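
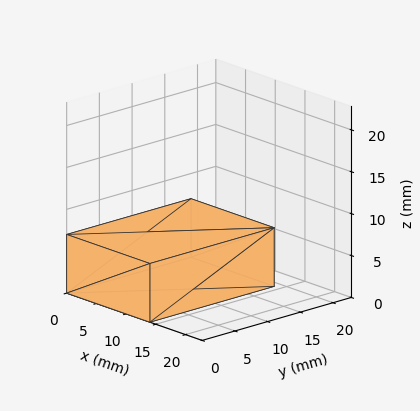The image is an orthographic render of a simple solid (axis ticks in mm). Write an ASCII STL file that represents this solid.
Reading the render: the shape is a rectangular box, roughly 14 × 19 mm footprint and 7 mm tall (dimensions read to the nearest mm from the axis ticks). For the STL, each face is triangulated and given an outward normal.

solid part
  facet normal 0.0000 0.0000 -1.0000
    outer loop
      vertex 14.000 19.000 0.000
      vertex 14.000 0.000 0.000
      vertex 0.000 0.000 0.000
    endloop
  endfacet
  facet normal 0.0000 0.0000 -1.0000
    outer loop
      vertex 0.000 19.000 0.000
      vertex 14.000 19.000 0.000
      vertex 0.000 0.000 0.000
    endloop
  endfacet
  facet normal 0.0000 0.0000 1.0000
    outer loop
      vertex 0.000 0.000 7.000
      vertex 14.000 0.000 7.000
      vertex 14.000 19.000 7.000
    endloop
  endfacet
  facet normal 0.0000 0.0000 1.0000
    outer loop
      vertex 0.000 0.000 7.000
      vertex 14.000 19.000 7.000
      vertex 0.000 19.000 7.000
    endloop
  endfacet
  facet normal 0.0000 -1.0000 0.0000
    outer loop
      vertex 0.000 0.000 0.000
      vertex 14.000 0.000 0.000
      vertex 14.000 0.000 7.000
    endloop
  endfacet
  facet normal 0.0000 -1.0000 0.0000
    outer loop
      vertex 0.000 0.000 0.000
      vertex 14.000 0.000 7.000
      vertex 0.000 0.000 7.000
    endloop
  endfacet
  facet normal 0.0000 1.0000 0.0000
    outer loop
      vertex 14.000 19.000 7.000
      vertex 14.000 19.000 0.000
      vertex 0.000 19.000 0.000
    endloop
  endfacet
  facet normal 0.0000 1.0000 0.0000
    outer loop
      vertex 0.000 19.000 7.000
      vertex 14.000 19.000 7.000
      vertex 0.000 19.000 0.000
    endloop
  endfacet
  facet normal -1.0000 0.0000 0.0000
    outer loop
      vertex 0.000 19.000 7.000
      vertex 0.000 19.000 0.000
      vertex 0.000 0.000 0.000
    endloop
  endfacet
  facet normal -1.0000 0.0000 0.0000
    outer loop
      vertex 0.000 0.000 7.000
      vertex 0.000 19.000 7.000
      vertex 0.000 0.000 0.000
    endloop
  endfacet
  facet normal 1.0000 0.0000 0.0000
    outer loop
      vertex 14.000 0.000 0.000
      vertex 14.000 19.000 0.000
      vertex 14.000 19.000 7.000
    endloop
  endfacet
  facet normal 1.0000 0.0000 0.0000
    outer loop
      vertex 14.000 0.000 0.000
      vertex 14.000 19.000 7.000
      vertex 14.000 0.000 7.000
    endloop
  endfacet
endsolid part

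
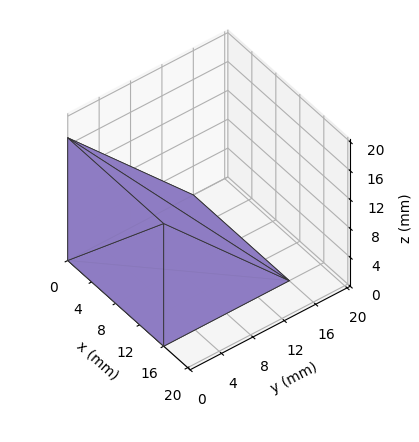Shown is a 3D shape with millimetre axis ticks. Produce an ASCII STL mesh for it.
Reading the render: the shape is a wedge (ramp): 16 × 16 mm base, rising to 17 mm along the y=0 edge and sloping linearly to z=0 at y=16 (dimensions read to the nearest mm from the axis ticks). For the STL, each face is triangulated and given an outward normal.

solid part
  facet normal 0.0000 0.0000 -1.0000
    outer loop
      vertex 16.000 16.000 0.000
      vertex 16.000 0.000 0.000
      vertex 0.000 0.000 0.000
    endloop
  endfacet
  facet normal 0.0000 0.0000 -1.0000
    outer loop
      vertex 0.000 16.000 0.000
      vertex 16.000 16.000 0.000
      vertex 0.000 0.000 0.000
    endloop
  endfacet
  facet normal 0.0000 -1.0000 0.0000
    outer loop
      vertex 0.000 0.000 0.000
      vertex 16.000 0.000 0.000
      vertex 16.000 0.000 17.000
    endloop
  endfacet
  facet normal 0.0000 -1.0000 0.0000
    outer loop
      vertex 0.000 0.000 0.000
      vertex 16.000 0.000 17.000
      vertex 0.000 0.000 17.000
    endloop
  endfacet
  facet normal 0.0000 0.7282 0.6854
    outer loop
      vertex 0.000 0.000 17.000
      vertex 16.000 0.000 17.000
      vertex 16.000 16.000 0.000
    endloop
  endfacet
  facet normal 0.0000 0.7282 0.6854
    outer loop
      vertex 0.000 0.000 17.000
      vertex 16.000 16.000 0.000
      vertex 0.000 16.000 0.000
    endloop
  endfacet
  facet normal -1.0000 0.0000 0.0000
    outer loop
      vertex 0.000 0.000 17.000
      vertex 0.000 16.000 0.000
      vertex 0.000 0.000 0.000
    endloop
  endfacet
  facet normal 1.0000 0.0000 0.0000
    outer loop
      vertex 16.000 0.000 0.000
      vertex 16.000 16.000 0.000
      vertex 16.000 0.000 17.000
    endloop
  endfacet
endsolid part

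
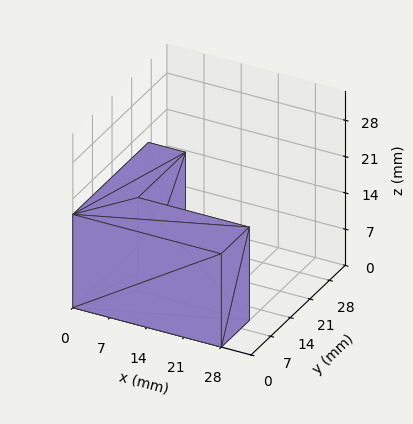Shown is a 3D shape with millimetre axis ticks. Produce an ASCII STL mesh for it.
Reading the render: the shape is an L-shaped prism: outer 28 × 27 mm, arm thicknesses ≈ 10 mm (horizontal) and 7 mm (vertical), extruded 18 mm in z (dimensions read to the nearest mm from the axis ticks). For the STL, each face is triangulated and given an outward normal.

solid part
  facet normal 0.0000 0.0000 -1.0000
    outer loop
      vertex 28.0 10.0 0.0
      vertex 28.0 0.0 0.0
      vertex 0.0 0.0 0.0
    endloop
  endfacet
  facet normal 0.0000 0.0000 -1.0000
    outer loop
      vertex 7.0 10.0 0.0
      vertex 28.0 10.0 0.0
      vertex 0.0 0.0 0.0
    endloop
  endfacet
  facet normal 0.0000 0.0000 -1.0000
    outer loop
      vertex 7.0 27.0 0.0
      vertex 7.0 10.0 0.0
      vertex 0.0 0.0 0.0
    endloop
  endfacet
  facet normal 0.0000 0.0000 -1.0000
    outer loop
      vertex 0.0 27.0 0.0
      vertex 7.0 27.0 0.0
      vertex 0.0 0.0 0.0
    endloop
  endfacet
  facet normal 0.0000 0.0000 1.0000
    outer loop
      vertex 0.0 0.0 18.0
      vertex 28.0 0.0 18.0
      vertex 28.0 10.0 18.0
    endloop
  endfacet
  facet normal 0.0000 0.0000 1.0000
    outer loop
      vertex 0.0 0.0 18.0
      vertex 28.0 10.0 18.0
      vertex 7.0 10.0 18.0
    endloop
  endfacet
  facet normal 0.0000 0.0000 1.0000
    outer loop
      vertex 0.0 0.0 18.0
      vertex 7.0 10.0 18.0
      vertex 7.0 27.0 18.0
    endloop
  endfacet
  facet normal 0.0000 0.0000 1.0000
    outer loop
      vertex 0.0 0.0 18.0
      vertex 7.0 27.0 18.0
      vertex 0.0 27.0 18.0
    endloop
  endfacet
  facet normal 0.0000 -1.0000 0.0000
    outer loop
      vertex 0.0 0.0 0.0
      vertex 28.0 0.0 0.0
      vertex 28.0 0.0 18.0
    endloop
  endfacet
  facet normal 0.0000 -1.0000 0.0000
    outer loop
      vertex 0.0 0.0 0.0
      vertex 28.0 0.0 18.0
      vertex 0.0 0.0 18.0
    endloop
  endfacet
  facet normal 1.0000 0.0000 0.0000
    outer loop
      vertex 28.0 0.0 0.0
      vertex 28.0 10.0 0.0
      vertex 28.0 10.0 18.0
    endloop
  endfacet
  facet normal 1.0000 0.0000 0.0000
    outer loop
      vertex 28.0 0.0 0.0
      vertex 28.0 10.0 18.0
      vertex 28.0 0.0 18.0
    endloop
  endfacet
  facet normal 0.0000 1.0000 0.0000
    outer loop
      vertex 28.0 10.0 0.0
      vertex 7.0 10.0 0.0
      vertex 7.0 10.0 18.0
    endloop
  endfacet
  facet normal 0.0000 1.0000 0.0000
    outer loop
      vertex 28.0 10.0 0.0
      vertex 7.0 10.0 18.0
      vertex 28.0 10.0 18.0
    endloop
  endfacet
  facet normal 1.0000 0.0000 0.0000
    outer loop
      vertex 7.0 10.0 0.0
      vertex 7.0 27.0 0.0
      vertex 7.0 27.0 18.0
    endloop
  endfacet
  facet normal 1.0000 0.0000 0.0000
    outer loop
      vertex 7.0 10.0 0.0
      vertex 7.0 27.0 18.0
      vertex 7.0 10.0 18.0
    endloop
  endfacet
  facet normal 0.0000 1.0000 0.0000
    outer loop
      vertex 7.0 27.0 0.0
      vertex 0.0 27.0 0.0
      vertex 0.0 27.0 18.0
    endloop
  endfacet
  facet normal 0.0000 1.0000 0.0000
    outer loop
      vertex 7.0 27.0 0.0
      vertex 0.0 27.0 18.0
      vertex 7.0 27.0 18.0
    endloop
  endfacet
  facet normal -1.0000 0.0000 0.0000
    outer loop
      vertex 0.0 27.0 0.0
      vertex 0.0 0.0 0.0
      vertex 0.0 0.0 18.0
    endloop
  endfacet
  facet normal -1.0000 0.0000 0.0000
    outer loop
      vertex 0.0 27.0 0.0
      vertex 0.0 0.0 18.0
      vertex 0.0 27.0 18.0
    endloop
  endfacet
endsolid part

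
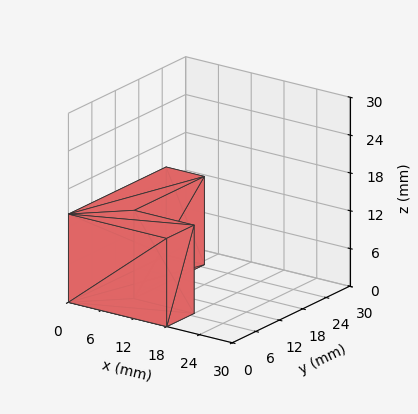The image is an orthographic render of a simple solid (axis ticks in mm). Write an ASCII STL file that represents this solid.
Reading the render: the shape is an L-shaped prism: outer 18 × 25 mm, arm thicknesses ≈ 7 mm (horizontal) and 7 mm (vertical), extruded 14 mm in z (dimensions read to the nearest mm from the axis ticks). For the STL, each face is triangulated and given an outward normal.

solid part
  facet normal 0.0000 0.0000 -1.0000
    outer loop
      vertex 18.000 7.000 0.000
      vertex 18.000 0.000 0.000
      vertex 0.000 0.000 0.000
    endloop
  endfacet
  facet normal 0.0000 0.0000 -1.0000
    outer loop
      vertex 7.000 7.000 0.000
      vertex 18.000 7.000 0.000
      vertex 0.000 0.000 0.000
    endloop
  endfacet
  facet normal 0.0000 0.0000 -1.0000
    outer loop
      vertex 7.000 25.000 0.000
      vertex 7.000 7.000 0.000
      vertex 0.000 0.000 0.000
    endloop
  endfacet
  facet normal 0.0000 0.0000 -1.0000
    outer loop
      vertex 0.000 25.000 0.000
      vertex 7.000 25.000 0.000
      vertex 0.000 0.000 0.000
    endloop
  endfacet
  facet normal 0.0000 0.0000 1.0000
    outer loop
      vertex 0.000 0.000 14.000
      vertex 18.000 0.000 14.000
      vertex 18.000 7.000 14.000
    endloop
  endfacet
  facet normal 0.0000 0.0000 1.0000
    outer loop
      vertex 0.000 0.000 14.000
      vertex 18.000 7.000 14.000
      vertex 7.000 7.000 14.000
    endloop
  endfacet
  facet normal 0.0000 0.0000 1.0000
    outer loop
      vertex 0.000 0.000 14.000
      vertex 7.000 7.000 14.000
      vertex 7.000 25.000 14.000
    endloop
  endfacet
  facet normal 0.0000 0.0000 1.0000
    outer loop
      vertex 0.000 0.000 14.000
      vertex 7.000 25.000 14.000
      vertex 0.000 25.000 14.000
    endloop
  endfacet
  facet normal 0.0000 -1.0000 0.0000
    outer loop
      vertex 0.000 0.000 0.000
      vertex 18.000 0.000 0.000
      vertex 18.000 0.000 14.000
    endloop
  endfacet
  facet normal 0.0000 -1.0000 0.0000
    outer loop
      vertex 0.000 0.000 0.000
      vertex 18.000 0.000 14.000
      vertex 0.000 0.000 14.000
    endloop
  endfacet
  facet normal 1.0000 0.0000 0.0000
    outer loop
      vertex 18.000 0.000 0.000
      vertex 18.000 7.000 0.000
      vertex 18.000 7.000 14.000
    endloop
  endfacet
  facet normal 1.0000 0.0000 0.0000
    outer loop
      vertex 18.000 0.000 0.000
      vertex 18.000 7.000 14.000
      vertex 18.000 0.000 14.000
    endloop
  endfacet
  facet normal 0.0000 1.0000 0.0000
    outer loop
      vertex 18.000 7.000 0.000
      vertex 7.000 7.000 0.000
      vertex 7.000 7.000 14.000
    endloop
  endfacet
  facet normal 0.0000 1.0000 0.0000
    outer loop
      vertex 18.000 7.000 0.000
      vertex 7.000 7.000 14.000
      vertex 18.000 7.000 14.000
    endloop
  endfacet
  facet normal 1.0000 0.0000 0.0000
    outer loop
      vertex 7.000 7.000 0.000
      vertex 7.000 25.000 0.000
      vertex 7.000 25.000 14.000
    endloop
  endfacet
  facet normal 1.0000 0.0000 0.0000
    outer loop
      vertex 7.000 7.000 0.000
      vertex 7.000 25.000 14.000
      vertex 7.000 7.000 14.000
    endloop
  endfacet
  facet normal 0.0000 1.0000 0.0000
    outer loop
      vertex 7.000 25.000 0.000
      vertex 0.000 25.000 0.000
      vertex 0.000 25.000 14.000
    endloop
  endfacet
  facet normal 0.0000 1.0000 0.0000
    outer loop
      vertex 7.000 25.000 0.000
      vertex 0.000 25.000 14.000
      vertex 7.000 25.000 14.000
    endloop
  endfacet
  facet normal -1.0000 0.0000 0.0000
    outer loop
      vertex 0.000 25.000 0.000
      vertex 0.000 0.000 0.000
      vertex 0.000 0.000 14.000
    endloop
  endfacet
  facet normal -1.0000 0.0000 0.0000
    outer loop
      vertex 0.000 25.000 0.000
      vertex 0.000 0.000 14.000
      vertex 0.000 25.000 14.000
    endloop
  endfacet
endsolid part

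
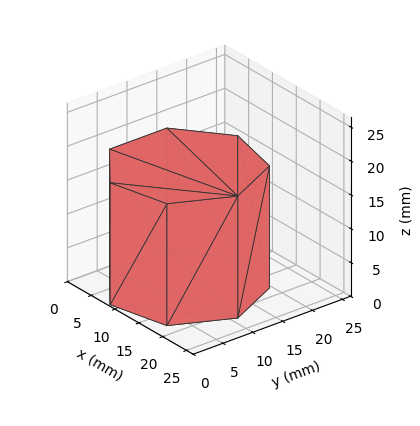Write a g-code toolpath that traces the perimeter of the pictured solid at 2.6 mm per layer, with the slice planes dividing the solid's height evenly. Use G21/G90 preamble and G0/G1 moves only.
Reading the render: the shape is a regular 7-sided prism (a cylinder approximated with 7 flat sides), circumscribed radius ≈ 11 mm, height ≈ 18 mm (dimensions read to the nearest mm from the axis ticks). For the g-code, the solid's height is divided into equal slices at the stated Δz and each level perimeter traced with G1 moves after a G0 lift.

; perimeter-only toolpath
G21 ; units = mm
G90 ; absolute positioning
G28 ; home
; layer 1
G0 Z2.6
G0 X22.0 Y11.0
G1 X17.9 Y19.6
G1 X8.6 Y21.7
G1 X1.1 Y15.8
G1 X1.1 Y6.2
G1 X8.6 Y0.3
G1 X17.9 Y2.4
G1 X22.0 Y11.0
; layer 2
G0 Z5.1
G0 X22.0 Y11.0
G1 X17.9 Y19.6
G1 X8.6 Y21.7
G1 X1.1 Y15.8
G1 X1.1 Y6.2
G1 X8.6 Y0.3
G1 X17.9 Y2.4
G1 X22.0 Y11.0
; layer 3
G0 Z7.7
G0 X22.0 Y11.0
G1 X17.9 Y19.6
G1 X8.6 Y21.7
G1 X1.1 Y15.8
G1 X1.1 Y6.2
G1 X8.6 Y0.3
G1 X17.9 Y2.4
G1 X22.0 Y11.0
; layer 4
G0 Z10.3
G0 X22.0 Y11.0
G1 X17.9 Y19.6
G1 X8.6 Y21.7
G1 X1.1 Y15.8
G1 X1.1 Y6.2
G1 X8.6 Y0.3
G1 X17.9 Y2.4
G1 X22.0 Y11.0
; layer 5
G0 Z12.9
G0 X22.0 Y11.0
G1 X17.9 Y19.6
G1 X8.6 Y21.7
G1 X1.1 Y15.8
G1 X1.1 Y6.2
G1 X8.6 Y0.3
G1 X17.9 Y2.4
G1 X22.0 Y11.0
; layer 6
G0 Z15.4
G0 X22.0 Y11.0
G1 X17.9 Y19.6
G1 X8.6 Y21.7
G1 X1.1 Y15.8
G1 X1.1 Y6.2
G1 X8.6 Y0.3
G1 X17.9 Y2.4
G1 X22.0 Y11.0
; layer 7
G0 Z18.0
G0 X22.0 Y11.0
G1 X17.9 Y19.6
G1 X8.6 Y21.7
G1 X1.1 Y15.8
G1 X1.1 Y6.2
G1 X8.6 Y0.3
G1 X17.9 Y2.4
G1 X22.0 Y11.0
M2 ; end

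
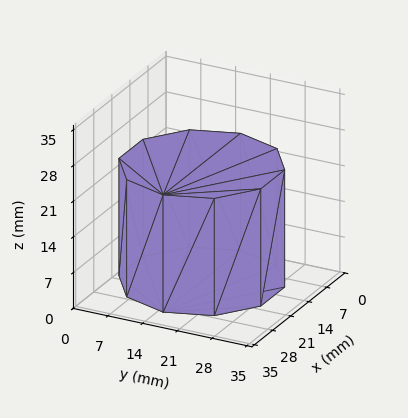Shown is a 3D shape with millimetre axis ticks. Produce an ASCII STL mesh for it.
Reading the render: the shape is a regular 10-sided prism (a cylinder approximated with 10 flat sides), circumscribed radius ≈ 15 mm, height ≈ 23 mm (dimensions read to the nearest mm from the axis ticks). For the STL, each face is triangulated and given an outward normal.

solid part
  facet normal 0.0000 0.0000 -1.0000
    outer loop
      vertex 19.64 29.27 0.00
      vertex 27.14 23.82 0.00
      vertex 30.00 15.00 0.00
    endloop
  endfacet
  facet normal 0.0000 0.0000 -1.0000
    outer loop
      vertex 10.36 29.27 0.00
      vertex 19.64 29.27 0.00
      vertex 30.00 15.00 0.00
    endloop
  endfacet
  facet normal 0.0000 0.0000 -1.0000
    outer loop
      vertex 2.86 23.82 0.00
      vertex 10.36 29.27 0.00
      vertex 30.00 15.00 0.00
    endloop
  endfacet
  facet normal 0.0000 0.0000 -1.0000
    outer loop
      vertex 0.00 15.00 0.00
      vertex 2.86 23.82 0.00
      vertex 30.00 15.00 0.00
    endloop
  endfacet
  facet normal 0.0000 0.0000 -1.0000
    outer loop
      vertex 2.86 6.18 0.00
      vertex 0.00 15.00 0.00
      vertex 30.00 15.00 0.00
    endloop
  endfacet
  facet normal 0.0000 0.0000 -1.0000
    outer loop
      vertex 10.36 0.73 0.00
      vertex 2.86 6.18 0.00
      vertex 30.00 15.00 0.00
    endloop
  endfacet
  facet normal 0.0000 0.0000 -1.0000
    outer loop
      vertex 19.64 0.73 0.00
      vertex 10.36 0.73 0.00
      vertex 30.00 15.00 0.00
    endloop
  endfacet
  facet normal 0.0000 0.0000 -1.0000
    outer loop
      vertex 27.14 6.18 0.00
      vertex 19.64 0.73 0.00
      vertex 30.00 15.00 0.00
    endloop
  endfacet
  facet normal 0.0000 0.0000 1.0000
    outer loop
      vertex 30.00 15.00 23.00
      vertex 27.14 23.82 23.00
      vertex 19.64 29.27 23.00
    endloop
  endfacet
  facet normal 0.0000 0.0000 1.0000
    outer loop
      vertex 30.00 15.00 23.00
      vertex 19.64 29.27 23.00
      vertex 10.36 29.27 23.00
    endloop
  endfacet
  facet normal 0.0000 0.0000 1.0000
    outer loop
      vertex 30.00 15.00 23.00
      vertex 10.36 29.27 23.00
      vertex 2.86 23.82 23.00
    endloop
  endfacet
  facet normal 0.0000 0.0000 1.0000
    outer loop
      vertex 30.00 15.00 23.00
      vertex 2.86 23.82 23.00
      vertex 0.00 15.00 23.00
    endloop
  endfacet
  facet normal 0.0000 0.0000 1.0000
    outer loop
      vertex 30.00 15.00 23.00
      vertex 0.00 15.00 23.00
      vertex 2.86 6.18 23.00
    endloop
  endfacet
  facet normal 0.0000 0.0000 1.0000
    outer loop
      vertex 30.00 15.00 23.00
      vertex 2.86 6.18 23.00
      vertex 10.36 0.73 23.00
    endloop
  endfacet
  facet normal 0.0000 0.0000 1.0000
    outer loop
      vertex 30.00 15.00 23.00
      vertex 10.36 0.73 23.00
      vertex 19.64 0.73 23.00
    endloop
  endfacet
  facet normal 0.0000 0.0000 1.0000
    outer loop
      vertex 30.00 15.00 23.00
      vertex 19.64 0.73 23.00
      vertex 27.14 6.18 23.00
    endloop
  endfacet
  facet normal 0.9512 0.3085 0.0000
    outer loop
      vertex 30.00 15.00 0.00
      vertex 27.14 23.82 0.00
      vertex 27.14 23.82 23.00
    endloop
  endfacet
  facet normal 0.9512 0.3085 0.0000
    outer loop
      vertex 30.00 15.00 0.00
      vertex 27.14 23.82 23.00
      vertex 30.00 15.00 23.00
    endloop
  endfacet
  facet normal 0.5879 0.8090 0.0000
    outer loop
      vertex 27.14 23.82 0.00
      vertex 19.64 29.27 0.00
      vertex 19.64 29.27 23.00
    endloop
  endfacet
  facet normal 0.5879 0.8090 0.0000
    outer loop
      vertex 27.14 23.82 0.00
      vertex 19.64 29.27 23.00
      vertex 27.14 23.82 23.00
    endloop
  endfacet
  facet normal 0.0000 1.0000 0.0000
    outer loop
      vertex 19.64 29.27 0.00
      vertex 10.36 29.27 0.00
      vertex 10.36 29.27 23.00
    endloop
  endfacet
  facet normal 0.0000 1.0000 0.0000
    outer loop
      vertex 19.64 29.27 0.00
      vertex 10.36 29.27 23.00
      vertex 19.64 29.27 23.00
    endloop
  endfacet
  facet normal -0.5879 0.8090 0.0000
    outer loop
      vertex 10.36 29.27 0.00
      vertex 2.86 23.82 0.00
      vertex 2.86 23.82 23.00
    endloop
  endfacet
  facet normal -0.5879 0.8090 0.0000
    outer loop
      vertex 10.36 29.27 0.00
      vertex 2.86 23.82 23.00
      vertex 10.36 29.27 23.00
    endloop
  endfacet
  facet normal -0.9512 0.3085 0.0000
    outer loop
      vertex 2.86 23.82 0.00
      vertex 0.00 15.00 0.00
      vertex 0.00 15.00 23.00
    endloop
  endfacet
  facet normal -0.9512 0.3085 0.0000
    outer loop
      vertex 2.86 23.82 0.00
      vertex 0.00 15.00 23.00
      vertex 2.86 23.82 23.00
    endloop
  endfacet
  facet normal -0.9512 -0.3085 0.0000
    outer loop
      vertex 0.00 15.00 0.00
      vertex 2.86 6.18 0.00
      vertex 2.86 6.18 23.00
    endloop
  endfacet
  facet normal -0.9512 -0.3085 0.0000
    outer loop
      vertex 0.00 15.00 0.00
      vertex 2.86 6.18 23.00
      vertex 0.00 15.00 23.00
    endloop
  endfacet
  facet normal -0.5879 -0.8090 0.0000
    outer loop
      vertex 2.86 6.18 0.00
      vertex 10.36 0.73 0.00
      vertex 10.36 0.73 23.00
    endloop
  endfacet
  facet normal -0.5879 -0.8090 0.0000
    outer loop
      vertex 2.86 6.18 0.00
      vertex 10.36 0.73 23.00
      vertex 2.86 6.18 23.00
    endloop
  endfacet
  facet normal 0.0000 -1.0000 0.0000
    outer loop
      vertex 10.36 0.73 0.00
      vertex 19.64 0.73 0.00
      vertex 19.64 0.73 23.00
    endloop
  endfacet
  facet normal 0.0000 -1.0000 0.0000
    outer loop
      vertex 10.36 0.73 0.00
      vertex 19.64 0.73 23.00
      vertex 10.36 0.73 23.00
    endloop
  endfacet
  facet normal 0.5879 -0.8090 0.0000
    outer loop
      vertex 19.64 0.73 0.00
      vertex 27.14 6.18 0.00
      vertex 27.14 6.18 23.00
    endloop
  endfacet
  facet normal 0.5879 -0.8090 0.0000
    outer loop
      vertex 19.64 0.73 0.00
      vertex 27.14 6.18 23.00
      vertex 19.64 0.73 23.00
    endloop
  endfacet
  facet normal 0.9512 -0.3085 0.0000
    outer loop
      vertex 27.14 6.18 0.00
      vertex 30.00 15.00 0.00
      vertex 30.00 15.00 23.00
    endloop
  endfacet
  facet normal 0.9512 -0.3085 0.0000
    outer loop
      vertex 27.14 6.18 0.00
      vertex 30.00 15.00 23.00
      vertex 27.14 6.18 23.00
    endloop
  endfacet
endsolid part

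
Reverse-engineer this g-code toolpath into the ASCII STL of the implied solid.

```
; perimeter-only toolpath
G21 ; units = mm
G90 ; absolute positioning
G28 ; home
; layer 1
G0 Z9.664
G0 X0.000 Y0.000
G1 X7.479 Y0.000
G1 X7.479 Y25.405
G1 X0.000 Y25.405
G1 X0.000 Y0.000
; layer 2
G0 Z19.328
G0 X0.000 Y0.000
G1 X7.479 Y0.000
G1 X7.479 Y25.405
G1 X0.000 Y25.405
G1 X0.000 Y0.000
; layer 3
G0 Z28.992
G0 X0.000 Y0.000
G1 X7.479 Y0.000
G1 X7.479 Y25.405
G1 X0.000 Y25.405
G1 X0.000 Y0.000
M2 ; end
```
solid part
  facet normal 0.0000 0.0000 -1.0000
    outer loop
      vertex 7.479 25.405 0.000
      vertex 7.479 0.000 0.000
      vertex 0.000 0.000 0.000
    endloop
  endfacet
  facet normal 0.0000 0.0000 -1.0000
    outer loop
      vertex 0.000 25.405 0.000
      vertex 7.479 25.405 0.000
      vertex 0.000 0.000 0.000
    endloop
  endfacet
  facet normal 0.0000 0.0000 1.0000
    outer loop
      vertex 0.000 0.000 28.992
      vertex 7.479 0.000 28.992
      vertex 7.479 25.405 28.992
    endloop
  endfacet
  facet normal 0.0000 0.0000 1.0000
    outer loop
      vertex 0.000 0.000 28.992
      vertex 7.479 25.405 28.992
      vertex 0.000 25.405 28.992
    endloop
  endfacet
  facet normal 0.0000 -1.0000 0.0000
    outer loop
      vertex 0.000 0.000 0.000
      vertex 7.479 0.000 0.000
      vertex 7.479 0.000 28.992
    endloop
  endfacet
  facet normal 0.0000 -1.0000 0.0000
    outer loop
      vertex 0.000 0.000 0.000
      vertex 7.479 0.000 28.992
      vertex 0.000 0.000 28.992
    endloop
  endfacet
  facet normal 0.0000 1.0000 0.0000
    outer loop
      vertex 7.479 25.405 28.992
      vertex 7.479 25.405 0.000
      vertex 0.000 25.405 0.000
    endloop
  endfacet
  facet normal 0.0000 1.0000 0.0000
    outer loop
      vertex 0.000 25.405 28.992
      vertex 7.479 25.405 28.992
      vertex 0.000 25.405 0.000
    endloop
  endfacet
  facet normal -1.0000 0.0000 0.0000
    outer loop
      vertex 0.000 25.405 28.992
      vertex 0.000 25.405 0.000
      vertex 0.000 0.000 0.000
    endloop
  endfacet
  facet normal -1.0000 0.0000 0.0000
    outer loop
      vertex 0.000 0.000 28.992
      vertex 0.000 25.405 28.992
      vertex 0.000 0.000 0.000
    endloop
  endfacet
  facet normal 1.0000 0.0000 0.0000
    outer loop
      vertex 7.479 0.000 0.000
      vertex 7.479 25.405 0.000
      vertex 7.479 25.405 28.992
    endloop
  endfacet
  facet normal 1.0000 0.0000 0.0000
    outer loop
      vertex 7.479 0.000 0.000
      vertex 7.479 25.405 28.992
      vertex 7.479 0.000 28.992
    endloop
  endfacet
endsolid part

The G0 Z moves step by Δz≈9.664 mm. Every layer's G1 loop is the same polygon, so the solid is a straight extrusion of it from z=0 to z≈29. Closing with flat bottom and top caps and triangulating gives 12 facets — a rectangular box, roughly 7.48 × 25.4 mm footprint and 29 mm tall.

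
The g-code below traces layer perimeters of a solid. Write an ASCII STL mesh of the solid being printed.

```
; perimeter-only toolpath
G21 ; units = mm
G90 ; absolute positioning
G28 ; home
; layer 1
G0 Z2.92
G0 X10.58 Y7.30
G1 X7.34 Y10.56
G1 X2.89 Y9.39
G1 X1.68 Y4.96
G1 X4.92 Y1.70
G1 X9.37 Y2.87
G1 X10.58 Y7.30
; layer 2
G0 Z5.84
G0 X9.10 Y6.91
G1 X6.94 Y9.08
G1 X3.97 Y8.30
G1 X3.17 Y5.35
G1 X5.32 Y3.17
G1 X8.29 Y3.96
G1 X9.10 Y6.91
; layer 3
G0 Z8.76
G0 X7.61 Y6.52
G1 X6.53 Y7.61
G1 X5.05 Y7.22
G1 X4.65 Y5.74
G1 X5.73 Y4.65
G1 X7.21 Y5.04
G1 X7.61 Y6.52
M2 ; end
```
solid part
  facet normal 0.0000 0.0000 -1.0000
    outer loop
      vertex 1.81 10.48 0.00
      vertex 7.74 12.04 0.00
      vertex 12.06 7.69 0.00
    endloop
  endfacet
  facet normal 0.0000 0.0000 -1.0000
    outer loop
      vertex 0.20 4.57 0.00
      vertex 1.81 10.48 0.00
      vertex 12.06 7.69 0.00
    endloop
  endfacet
  facet normal 0.0000 0.0000 -1.0000
    outer loop
      vertex 4.52 0.22 0.00
      vertex 0.20 4.57 0.00
      vertex 12.06 7.69 0.00
    endloop
  endfacet
  facet normal 0.0000 0.0000 -1.0000
    outer loop
      vertex 10.45 1.78 0.00
      vertex 4.52 0.22 0.00
      vertex 12.06 7.69 0.00
    endloop
  endfacet
  facet normal 0.6460 0.6415 0.4137
    outer loop
      vertex 12.06 7.69 0.00
      vertex 7.74 12.04 0.00
      vertex 6.13 6.13 11.68
    endloop
  endfacet
  facet normal -0.2316 0.8805 0.4136
    outer loop
      vertex 7.74 12.04 0.00
      vertex 1.81 10.48 0.00
      vertex 6.13 6.13 11.68
    endloop
  endfacet
  facet normal -0.8783 0.2393 0.4140
    outer loop
      vertex 1.81 10.48 0.00
      vertex 0.20 4.57 0.00
      vertex 6.13 6.13 11.68
    endloop
  endfacet
  facet normal -0.6460 -0.6415 0.4137
    outer loop
      vertex 0.20 4.57 0.00
      vertex 4.52 0.22 0.00
      vertex 6.13 6.13 11.68
    endloop
  endfacet
  facet normal 0.2316 -0.8805 0.4136
    outer loop
      vertex 4.52 0.22 0.00
      vertex 10.45 1.78 0.00
      vertex 6.13 6.13 11.68
    endloop
  endfacet
  facet normal 0.8783 -0.2393 0.4140
    outer loop
      vertex 10.45 1.78 0.00
      vertex 12.06 7.69 0.00
      vertex 6.13 6.13 11.68
    endloop
  endfacet
endsolid part

The G0 Z moves step by Δz≈2.92 mm. The G1 loops shrink linearly with z, so the solid tapers from its base footprint up to z≈11.7. Closing with a flat bottom cap and the tapered top and triangulating gives 10 facets — a regular 6-sided pyramid, base circumscribed radius ≈ 6.13 mm, apex at z ≈ 11.7 mm.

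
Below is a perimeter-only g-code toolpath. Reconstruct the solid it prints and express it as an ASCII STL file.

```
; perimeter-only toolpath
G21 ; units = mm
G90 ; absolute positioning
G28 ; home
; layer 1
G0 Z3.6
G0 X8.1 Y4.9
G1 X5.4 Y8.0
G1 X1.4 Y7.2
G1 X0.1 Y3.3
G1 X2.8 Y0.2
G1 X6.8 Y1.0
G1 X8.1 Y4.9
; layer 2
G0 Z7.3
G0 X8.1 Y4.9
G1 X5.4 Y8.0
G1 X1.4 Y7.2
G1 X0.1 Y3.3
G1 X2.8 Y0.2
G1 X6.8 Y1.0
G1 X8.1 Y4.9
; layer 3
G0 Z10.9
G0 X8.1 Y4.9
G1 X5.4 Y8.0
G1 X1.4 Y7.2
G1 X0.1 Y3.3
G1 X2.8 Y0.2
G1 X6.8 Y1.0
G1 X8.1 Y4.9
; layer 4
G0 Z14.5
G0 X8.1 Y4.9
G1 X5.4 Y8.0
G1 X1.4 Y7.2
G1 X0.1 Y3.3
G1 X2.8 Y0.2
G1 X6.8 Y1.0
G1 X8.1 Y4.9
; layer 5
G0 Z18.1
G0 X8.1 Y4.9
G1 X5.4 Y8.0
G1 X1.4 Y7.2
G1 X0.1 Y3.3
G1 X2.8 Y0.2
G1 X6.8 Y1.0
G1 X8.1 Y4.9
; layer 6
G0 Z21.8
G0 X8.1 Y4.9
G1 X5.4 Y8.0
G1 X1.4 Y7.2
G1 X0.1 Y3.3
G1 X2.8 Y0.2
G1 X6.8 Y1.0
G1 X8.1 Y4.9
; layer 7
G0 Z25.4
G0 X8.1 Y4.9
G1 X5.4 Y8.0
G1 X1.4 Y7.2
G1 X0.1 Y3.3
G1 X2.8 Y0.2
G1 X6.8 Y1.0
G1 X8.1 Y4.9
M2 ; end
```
solid part
  facet normal 0.0000 0.0000 -1.0000
    outer loop
      vertex 1.4 7.2 0.0
      vertex 5.4 8.0 0.0
      vertex 8.1 4.9 0.0
    endloop
  endfacet
  facet normal 0.0000 0.0000 -1.0000
    outer loop
      vertex 0.1 3.3 0.0
      vertex 1.4 7.2 0.0
      vertex 8.1 4.9 0.0
    endloop
  endfacet
  facet normal 0.0000 0.0000 -1.0000
    outer loop
      vertex 2.8 0.2 0.0
      vertex 0.1 3.3 0.0
      vertex 8.1 4.9 0.0
    endloop
  endfacet
  facet normal 0.0000 0.0000 -1.0000
    outer loop
      vertex 6.8 1.0 0.0
      vertex 2.8 0.2 0.0
      vertex 8.1 4.9 0.0
    endloop
  endfacet
  facet normal 0.0000 0.0000 1.0000
    outer loop
      vertex 8.1 4.9 25.4
      vertex 5.4 8.0 25.4
      vertex 1.4 7.2 25.4
    endloop
  endfacet
  facet normal 0.0000 0.0000 1.0000
    outer loop
      vertex 8.1 4.9 25.4
      vertex 1.4 7.2 25.4
      vertex 0.1 3.3 25.4
    endloop
  endfacet
  facet normal 0.0000 0.0000 1.0000
    outer loop
      vertex 8.1 4.9 25.4
      vertex 0.1 3.3 25.4
      vertex 2.8 0.2 25.4
    endloop
  endfacet
  facet normal 0.0000 0.0000 1.0000
    outer loop
      vertex 8.1 4.9 25.4
      vertex 2.8 0.2 25.4
      vertex 6.8 1.0 25.4
    endloop
  endfacet
  facet normal 0.7541 0.6568 0.0000
    outer loop
      vertex 8.1 4.9 0.0
      vertex 5.4 8.0 0.0
      vertex 5.4 8.0 25.4
    endloop
  endfacet
  facet normal 0.7541 0.6568 0.0000
    outer loop
      vertex 8.1 4.9 0.0
      vertex 5.4 8.0 25.4
      vertex 8.1 4.9 25.4
    endloop
  endfacet
  facet normal -0.1961 0.9806 0.0000
    outer loop
      vertex 5.4 8.0 0.0
      vertex 1.4 7.2 0.0
      vertex 1.4 7.2 25.4
    endloop
  endfacet
  facet normal -0.1961 0.9806 0.0000
    outer loop
      vertex 5.4 8.0 0.0
      vertex 1.4 7.2 25.4
      vertex 5.4 8.0 25.4
    endloop
  endfacet
  facet normal -0.9487 0.3162 0.0000
    outer loop
      vertex 1.4 7.2 0.0
      vertex 0.1 3.3 0.0
      vertex 0.1 3.3 25.4
    endloop
  endfacet
  facet normal -0.9487 0.3162 0.0000
    outer loop
      vertex 1.4 7.2 0.0
      vertex 0.1 3.3 25.4
      vertex 1.4 7.2 25.4
    endloop
  endfacet
  facet normal -0.7541 -0.6568 0.0000
    outer loop
      vertex 0.1 3.3 0.0
      vertex 2.8 0.2 0.0
      vertex 2.8 0.2 25.4
    endloop
  endfacet
  facet normal -0.7541 -0.6568 0.0000
    outer loop
      vertex 0.1 3.3 0.0
      vertex 2.8 0.2 25.4
      vertex 0.1 3.3 25.4
    endloop
  endfacet
  facet normal 0.1961 -0.9806 0.0000
    outer loop
      vertex 2.8 0.2 0.0
      vertex 6.8 1.0 0.0
      vertex 6.8 1.0 25.4
    endloop
  endfacet
  facet normal 0.1961 -0.9806 0.0000
    outer loop
      vertex 2.8 0.2 0.0
      vertex 6.8 1.0 25.4
      vertex 2.8 0.2 25.4
    endloop
  endfacet
  facet normal 0.9487 -0.3162 0.0000
    outer loop
      vertex 6.8 1.0 0.0
      vertex 8.1 4.9 0.0
      vertex 8.1 4.9 25.4
    endloop
  endfacet
  facet normal 0.9487 -0.3162 0.0000
    outer loop
      vertex 6.8 1.0 0.0
      vertex 8.1 4.9 25.4
      vertex 6.8 1.0 25.4
    endloop
  endfacet
endsolid part

The G0 Z moves step by Δz≈3.6 mm. Every layer's G1 loop is the same polygon, so the solid is a straight extrusion of it from z=0 to z≈25.4. Closing with flat bottom and top caps and triangulating gives 20 facets — a regular 6-sided prism (a cylinder approximated with 6 flat sides), circumscribed radius ≈ 4.1 mm, height ≈ 25.4 mm.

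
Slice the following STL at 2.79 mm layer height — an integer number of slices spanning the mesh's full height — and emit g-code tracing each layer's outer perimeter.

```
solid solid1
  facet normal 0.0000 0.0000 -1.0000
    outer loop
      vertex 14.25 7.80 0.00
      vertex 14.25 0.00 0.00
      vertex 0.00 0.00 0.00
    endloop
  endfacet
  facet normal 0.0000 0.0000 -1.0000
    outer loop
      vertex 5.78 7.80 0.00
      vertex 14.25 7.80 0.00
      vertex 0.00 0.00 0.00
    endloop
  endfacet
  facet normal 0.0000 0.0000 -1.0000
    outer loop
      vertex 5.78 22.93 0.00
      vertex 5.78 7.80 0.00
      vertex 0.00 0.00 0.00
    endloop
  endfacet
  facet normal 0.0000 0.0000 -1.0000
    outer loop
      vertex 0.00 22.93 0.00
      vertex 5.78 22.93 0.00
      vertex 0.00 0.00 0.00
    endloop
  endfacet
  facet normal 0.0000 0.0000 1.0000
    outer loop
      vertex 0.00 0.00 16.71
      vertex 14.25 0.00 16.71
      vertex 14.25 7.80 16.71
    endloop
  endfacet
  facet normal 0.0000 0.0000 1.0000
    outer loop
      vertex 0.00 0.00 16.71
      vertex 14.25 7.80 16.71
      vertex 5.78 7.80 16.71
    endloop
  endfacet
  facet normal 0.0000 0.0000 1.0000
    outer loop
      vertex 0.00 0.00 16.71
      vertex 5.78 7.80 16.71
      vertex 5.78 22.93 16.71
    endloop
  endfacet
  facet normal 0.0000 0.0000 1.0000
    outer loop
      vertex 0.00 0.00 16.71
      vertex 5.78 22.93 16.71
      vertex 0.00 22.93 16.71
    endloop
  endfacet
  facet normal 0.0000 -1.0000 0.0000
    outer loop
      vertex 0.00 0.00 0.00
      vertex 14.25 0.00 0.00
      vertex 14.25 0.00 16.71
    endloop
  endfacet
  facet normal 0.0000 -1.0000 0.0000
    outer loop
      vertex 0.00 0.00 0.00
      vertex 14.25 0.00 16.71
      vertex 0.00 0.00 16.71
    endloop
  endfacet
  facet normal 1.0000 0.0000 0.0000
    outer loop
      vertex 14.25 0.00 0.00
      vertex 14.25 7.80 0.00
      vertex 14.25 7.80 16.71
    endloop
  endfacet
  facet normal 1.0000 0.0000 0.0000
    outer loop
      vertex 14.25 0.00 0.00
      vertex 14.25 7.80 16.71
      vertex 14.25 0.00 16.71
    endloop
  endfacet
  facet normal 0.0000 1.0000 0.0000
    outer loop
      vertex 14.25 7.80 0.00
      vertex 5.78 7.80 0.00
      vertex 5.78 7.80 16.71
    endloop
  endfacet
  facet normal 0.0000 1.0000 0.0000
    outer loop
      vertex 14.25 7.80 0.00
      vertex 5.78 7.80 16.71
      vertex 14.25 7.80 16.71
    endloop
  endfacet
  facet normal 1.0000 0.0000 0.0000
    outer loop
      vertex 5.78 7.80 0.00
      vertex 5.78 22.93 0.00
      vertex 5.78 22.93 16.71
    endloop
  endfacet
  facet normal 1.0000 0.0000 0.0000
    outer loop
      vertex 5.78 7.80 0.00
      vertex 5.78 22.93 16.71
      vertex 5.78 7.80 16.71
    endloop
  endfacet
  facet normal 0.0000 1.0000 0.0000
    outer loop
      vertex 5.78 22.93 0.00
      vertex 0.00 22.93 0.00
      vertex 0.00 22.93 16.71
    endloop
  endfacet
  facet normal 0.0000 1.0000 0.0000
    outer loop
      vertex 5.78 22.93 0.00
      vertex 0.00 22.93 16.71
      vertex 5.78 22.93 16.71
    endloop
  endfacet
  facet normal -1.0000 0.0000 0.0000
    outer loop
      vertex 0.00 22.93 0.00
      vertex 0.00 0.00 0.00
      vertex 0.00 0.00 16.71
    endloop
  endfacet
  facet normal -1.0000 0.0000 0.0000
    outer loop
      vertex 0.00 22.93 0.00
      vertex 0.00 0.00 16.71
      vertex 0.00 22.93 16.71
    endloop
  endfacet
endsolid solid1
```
; perimeter-only toolpath
G21 ; units = mm
G90 ; absolute positioning
G28 ; home
; layer 1
G0 Z2.79
G0 X0.00 Y0.00
G1 X14.25 Y0.00
G1 X14.25 Y7.80
G1 X5.78 Y7.80
G1 X5.78 Y22.93
G1 X0.00 Y22.93
G1 X0.00 Y0.00
; layer 2
G0 Z5.57
G0 X0.00 Y0.00
G1 X14.25 Y0.00
G1 X14.25 Y7.80
G1 X5.78 Y7.80
G1 X5.78 Y22.93
G1 X0.00 Y22.93
G1 X0.00 Y0.00
; layer 3
G0 Z8.36
G0 X0.00 Y0.00
G1 X14.25 Y0.00
G1 X14.25 Y7.80
G1 X5.78 Y7.80
G1 X5.78 Y22.93
G1 X0.00 Y22.93
G1 X0.00 Y0.00
; layer 4
G0 Z11.14
G0 X0.00 Y0.00
G1 X14.25 Y0.00
G1 X14.25 Y7.80
G1 X5.78 Y7.80
G1 X5.78 Y22.93
G1 X0.00 Y22.93
G1 X0.00 Y0.00
; layer 5
G0 Z13.93
G0 X0.00 Y0.00
G1 X14.25 Y0.00
G1 X14.25 Y7.80
G1 X5.78 Y7.80
G1 X5.78 Y22.93
G1 X0.00 Y22.93
G1 X0.00 Y0.00
; layer 6
G0 Z16.71
G0 X0.00 Y0.00
G1 X14.25 Y0.00
G1 X14.25 Y7.80
G1 X5.78 Y7.80
G1 X5.78 Y22.93
G1 X0.00 Y22.93
G1 X0.00 Y0.00
M2 ; end

The solid is an L-shaped prism: outer 14.2 × 22.9 mm, arm thicknesses ≈ 7.8 mm (horizontal) and 5.78 mm (vertical), extruded 16.7 mm in z. Slicing at Δz = 2.79 mm — 6 equal slices spanning the solid's height, so layer i sits at z = i·h/6 — gives 6 non-empty perimeters. Each is a 6-segment closed polygon; G0 lifts to the layer z and rapids to the start vertex, then G1 traces the edges.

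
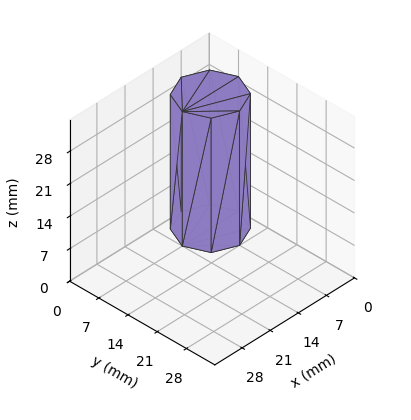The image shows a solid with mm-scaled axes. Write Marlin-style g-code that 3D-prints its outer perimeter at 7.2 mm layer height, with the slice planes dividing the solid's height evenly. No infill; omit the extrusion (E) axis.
Reading the render: the shape is a regular 8-sided prism (a cylinder approximated with 8 flat sides), circumscribed radius ≈ 7 mm, height ≈ 29 mm (dimensions read to the nearest mm from the axis ticks). For the g-code, the solid's height is divided into equal slices at the stated Δz and each level perimeter traced with G1 moves after a G0 lift.

; perimeter-only toolpath
G21 ; units = mm
G90 ; absolute positioning
G28 ; home
; layer 1
G0 Z7.2
G0 X14.0 Y7.0
G1 X11.9 Y11.9
G1 X7.0 Y14.0
G1 X2.1 Y11.9
G1 X0.0 Y7.0
G1 X2.1 Y2.1
G1 X7.0 Y0.0
G1 X11.9 Y2.1
G1 X14.0 Y7.0
; layer 2
G0 Z14.5
G0 X14.0 Y7.0
G1 X11.9 Y11.9
G1 X7.0 Y14.0
G1 X2.1 Y11.9
G1 X0.0 Y7.0
G1 X2.1 Y2.1
G1 X7.0 Y0.0
G1 X11.9 Y2.1
G1 X14.0 Y7.0
; layer 3
G0 Z21.8
G0 X14.0 Y7.0
G1 X11.9 Y11.9
G1 X7.0 Y14.0
G1 X2.1 Y11.9
G1 X0.0 Y7.0
G1 X2.1 Y2.1
G1 X7.0 Y0.0
G1 X11.9 Y2.1
G1 X14.0 Y7.0
; layer 4
G0 Z29.0
G0 X14.0 Y7.0
G1 X11.9 Y11.9
G1 X7.0 Y14.0
G1 X2.1 Y11.9
G1 X0.0 Y7.0
G1 X2.1 Y2.1
G1 X7.0 Y0.0
G1 X11.9 Y2.1
G1 X14.0 Y7.0
M2 ; end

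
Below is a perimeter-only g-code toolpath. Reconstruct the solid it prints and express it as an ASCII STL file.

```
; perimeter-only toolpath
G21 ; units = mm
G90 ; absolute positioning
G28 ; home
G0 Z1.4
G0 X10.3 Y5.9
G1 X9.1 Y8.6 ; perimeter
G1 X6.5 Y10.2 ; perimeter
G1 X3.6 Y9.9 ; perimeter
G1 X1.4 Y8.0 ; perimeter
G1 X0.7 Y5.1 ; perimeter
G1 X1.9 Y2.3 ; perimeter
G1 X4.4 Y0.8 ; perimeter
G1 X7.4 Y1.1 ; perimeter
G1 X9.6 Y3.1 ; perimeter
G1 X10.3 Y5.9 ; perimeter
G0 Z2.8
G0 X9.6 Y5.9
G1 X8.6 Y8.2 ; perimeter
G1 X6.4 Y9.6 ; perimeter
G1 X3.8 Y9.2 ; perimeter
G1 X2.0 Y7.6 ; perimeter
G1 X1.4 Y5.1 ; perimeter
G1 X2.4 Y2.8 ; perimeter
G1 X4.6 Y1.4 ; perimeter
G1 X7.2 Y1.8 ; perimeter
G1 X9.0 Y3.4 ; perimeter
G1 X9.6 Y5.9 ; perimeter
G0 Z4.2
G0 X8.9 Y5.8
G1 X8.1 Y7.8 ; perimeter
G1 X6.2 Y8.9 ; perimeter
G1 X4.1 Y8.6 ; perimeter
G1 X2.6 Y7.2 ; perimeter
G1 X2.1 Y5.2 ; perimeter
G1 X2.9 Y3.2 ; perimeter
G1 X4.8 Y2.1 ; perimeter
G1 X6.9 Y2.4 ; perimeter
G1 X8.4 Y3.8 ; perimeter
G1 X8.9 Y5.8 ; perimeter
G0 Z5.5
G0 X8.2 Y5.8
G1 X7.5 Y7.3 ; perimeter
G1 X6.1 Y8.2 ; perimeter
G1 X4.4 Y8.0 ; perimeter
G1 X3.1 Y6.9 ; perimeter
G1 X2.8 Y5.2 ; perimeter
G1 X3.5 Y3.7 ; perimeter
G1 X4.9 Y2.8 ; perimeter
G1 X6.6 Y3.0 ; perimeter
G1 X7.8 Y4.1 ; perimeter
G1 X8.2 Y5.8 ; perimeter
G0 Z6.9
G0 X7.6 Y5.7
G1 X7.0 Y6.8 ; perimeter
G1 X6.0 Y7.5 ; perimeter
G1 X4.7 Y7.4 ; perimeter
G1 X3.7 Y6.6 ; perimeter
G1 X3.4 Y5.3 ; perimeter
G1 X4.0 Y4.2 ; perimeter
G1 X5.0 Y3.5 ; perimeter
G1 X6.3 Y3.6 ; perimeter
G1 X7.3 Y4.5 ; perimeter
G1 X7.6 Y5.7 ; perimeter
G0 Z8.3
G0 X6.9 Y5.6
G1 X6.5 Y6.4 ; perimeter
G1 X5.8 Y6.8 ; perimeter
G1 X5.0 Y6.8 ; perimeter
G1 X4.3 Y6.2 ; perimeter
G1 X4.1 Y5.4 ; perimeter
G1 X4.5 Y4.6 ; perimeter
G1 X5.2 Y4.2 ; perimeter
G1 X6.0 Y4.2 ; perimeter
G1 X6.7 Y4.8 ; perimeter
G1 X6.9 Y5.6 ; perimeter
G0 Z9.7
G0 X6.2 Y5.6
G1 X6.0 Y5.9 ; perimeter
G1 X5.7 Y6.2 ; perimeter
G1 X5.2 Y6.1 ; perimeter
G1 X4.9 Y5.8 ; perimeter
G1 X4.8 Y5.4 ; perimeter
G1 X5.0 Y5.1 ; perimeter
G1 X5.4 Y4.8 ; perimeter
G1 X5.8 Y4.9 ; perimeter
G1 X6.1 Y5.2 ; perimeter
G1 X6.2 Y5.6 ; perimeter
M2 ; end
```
solid part
  facet normal 0.0000 0.0000 -1.0000
    outer loop
      vertex 6.7 10.9 0.0
      vertex 9.6 9.1 0.0
      vertex 11.0 6.0 0.0
    endloop
  endfacet
  facet normal 0.0000 0.0000 -1.0000
    outer loop
      vertex 3.3 10.5 0.0
      vertex 6.7 10.9 0.0
      vertex 11.0 6.0 0.0
    endloop
  endfacet
  facet normal 0.0000 0.0000 -1.0000
    outer loop
      vertex 0.8 8.3 0.0
      vertex 3.3 10.5 0.0
      vertex 11.0 6.0 0.0
    endloop
  endfacet
  facet normal 0.0000 0.0000 -1.0000
    outer loop
      vertex 0.0 5.0 0.0
      vertex 0.8 8.3 0.0
      vertex 11.0 6.0 0.0
    endloop
  endfacet
  facet normal 0.0000 0.0000 -1.0000
    outer loop
      vertex 1.4 1.9 0.0
      vertex 0.0 5.0 0.0
      vertex 11.0 6.0 0.0
    endloop
  endfacet
  facet normal 0.0000 0.0000 -1.0000
    outer loop
      vertex 4.3 0.1 0.0
      vertex 1.4 1.9 0.0
      vertex 11.0 6.0 0.0
    endloop
  endfacet
  facet normal 0.0000 0.0000 -1.0000
    outer loop
      vertex 7.7 0.5 0.0
      vertex 4.3 0.1 0.0
      vertex 11.0 6.0 0.0
    endloop
  endfacet
  facet normal 0.0000 0.0000 -1.0000
    outer loop
      vertex 10.2 2.7 0.0
      vertex 7.7 0.5 0.0
      vertex 11.0 6.0 0.0
    endloop
  endfacet
  facet normal 0.8248 0.3725 0.4255
    outer loop
      vertex 11.0 6.0 0.0
      vertex 9.6 9.1 0.0
      vertex 5.5 5.5 11.1
    endloop
  endfacet
  facet normal 0.4772 0.7688 0.4256
    outer loop
      vertex 9.6 9.1 0.0
      vertex 6.7 10.9 0.0
      vertex 5.5 5.5 11.1
    endloop
  endfacet
  facet normal -0.1057 0.8986 0.4257
    outer loop
      vertex 6.7 10.9 0.0
      vertex 3.3 10.5 0.0
      vertex 5.5 5.5 11.1
    endloop
  endfacet
  facet normal -0.5981 0.6797 0.4247
    outer loop
      vertex 3.3 10.5 0.0
      vertex 0.8 8.3 0.0
      vertex 5.5 5.5 11.1
    endloop
  endfacet
  facet normal -0.8792 0.2131 0.4261
    outer loop
      vertex 0.8 8.3 0.0
      vertex 0.0 5.0 0.0
      vertex 5.5 5.5 11.1
    endloop
  endfacet
  facet normal -0.8248 -0.3725 0.4255
    outer loop
      vertex 0.0 5.0 0.0
      vertex 1.4 1.9 0.0
      vertex 5.5 5.5 11.1
    endloop
  endfacet
  facet normal -0.4772 -0.7688 0.4256
    outer loop
      vertex 1.4 1.9 0.0
      vertex 4.3 0.1 0.0
      vertex 5.5 5.5 11.1
    endloop
  endfacet
  facet normal 0.1057 -0.8986 0.4257
    outer loop
      vertex 4.3 0.1 0.0
      vertex 7.7 0.5 0.0
      vertex 5.5 5.5 11.1
    endloop
  endfacet
  facet normal 0.5981 -0.6797 0.4247
    outer loop
      vertex 7.7 0.5 0.0
      vertex 10.2 2.7 0.0
      vertex 5.5 5.5 11.1
    endloop
  endfacet
  facet normal 0.8792 -0.2131 0.4261
    outer loop
      vertex 10.2 2.7 0.0
      vertex 11.0 6.0 0.0
      vertex 5.5 5.5 11.1
    endloop
  endfacet
endsolid part

The G0 Z moves step by Δz≈1.4 mm. The G1 loops shrink linearly with z, so the solid tapers from its base footprint up to z≈11.1. Closing with a flat bottom cap and the tapered top and triangulating gives 18 facets — a regular 10-sided pyramid, base circumscribed radius ≈ 5.5 mm, apex at z ≈ 11.1 mm.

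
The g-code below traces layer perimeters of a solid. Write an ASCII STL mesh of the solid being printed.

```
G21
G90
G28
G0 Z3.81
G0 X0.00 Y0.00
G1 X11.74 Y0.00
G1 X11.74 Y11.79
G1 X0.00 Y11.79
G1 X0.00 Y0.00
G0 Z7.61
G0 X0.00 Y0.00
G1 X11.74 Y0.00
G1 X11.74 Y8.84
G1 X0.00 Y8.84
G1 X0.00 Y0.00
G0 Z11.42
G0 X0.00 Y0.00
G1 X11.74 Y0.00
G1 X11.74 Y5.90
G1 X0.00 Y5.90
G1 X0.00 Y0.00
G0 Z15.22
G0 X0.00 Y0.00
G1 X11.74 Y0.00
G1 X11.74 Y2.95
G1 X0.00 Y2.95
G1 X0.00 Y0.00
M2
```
solid part
  facet normal 0.0000 0.0000 -1.0000
    outer loop
      vertex 11.74 14.74 0.00
      vertex 11.74 0.00 0.00
      vertex 0.00 0.00 0.00
    endloop
  endfacet
  facet normal 0.0000 0.0000 -1.0000
    outer loop
      vertex 0.00 14.74 0.00
      vertex 11.74 14.74 0.00
      vertex 0.00 0.00 0.00
    endloop
  endfacet
  facet normal 0.0000 -1.0000 0.0000
    outer loop
      vertex 0.00 0.00 0.00
      vertex 11.74 0.00 0.00
      vertex 11.74 0.00 19.03
    endloop
  endfacet
  facet normal 0.0000 -1.0000 0.0000
    outer loop
      vertex 0.00 0.00 0.00
      vertex 11.74 0.00 19.03
      vertex 0.00 0.00 19.03
    endloop
  endfacet
  facet normal 0.0000 0.7906 0.6124
    outer loop
      vertex 0.00 0.00 19.03
      vertex 11.74 0.00 19.03
      vertex 11.74 14.74 0.00
    endloop
  endfacet
  facet normal 0.0000 0.7906 0.6124
    outer loop
      vertex 0.00 0.00 19.03
      vertex 11.74 14.74 0.00
      vertex 0.00 14.74 0.00
    endloop
  endfacet
  facet normal -1.0000 0.0000 0.0000
    outer loop
      vertex 0.00 0.00 19.03
      vertex 0.00 14.74 0.00
      vertex 0.00 0.00 0.00
    endloop
  endfacet
  facet normal 1.0000 0.0000 0.0000
    outer loop
      vertex 11.74 0.00 0.00
      vertex 11.74 14.74 0.00
      vertex 11.74 0.00 19.03
    endloop
  endfacet
endsolid part

The G0 Z moves step by Δz≈3.81 mm. The G1 loops shrink linearly with z, so the solid tapers from its base footprint up to z≈19. Closing with a flat bottom cap and the tapered top and triangulating gives 8 facets — a wedge (ramp): 11.7 × 14.7 mm base, rising to 19 mm along the y=0 edge and sloping linearly to z=0 at y=14.7.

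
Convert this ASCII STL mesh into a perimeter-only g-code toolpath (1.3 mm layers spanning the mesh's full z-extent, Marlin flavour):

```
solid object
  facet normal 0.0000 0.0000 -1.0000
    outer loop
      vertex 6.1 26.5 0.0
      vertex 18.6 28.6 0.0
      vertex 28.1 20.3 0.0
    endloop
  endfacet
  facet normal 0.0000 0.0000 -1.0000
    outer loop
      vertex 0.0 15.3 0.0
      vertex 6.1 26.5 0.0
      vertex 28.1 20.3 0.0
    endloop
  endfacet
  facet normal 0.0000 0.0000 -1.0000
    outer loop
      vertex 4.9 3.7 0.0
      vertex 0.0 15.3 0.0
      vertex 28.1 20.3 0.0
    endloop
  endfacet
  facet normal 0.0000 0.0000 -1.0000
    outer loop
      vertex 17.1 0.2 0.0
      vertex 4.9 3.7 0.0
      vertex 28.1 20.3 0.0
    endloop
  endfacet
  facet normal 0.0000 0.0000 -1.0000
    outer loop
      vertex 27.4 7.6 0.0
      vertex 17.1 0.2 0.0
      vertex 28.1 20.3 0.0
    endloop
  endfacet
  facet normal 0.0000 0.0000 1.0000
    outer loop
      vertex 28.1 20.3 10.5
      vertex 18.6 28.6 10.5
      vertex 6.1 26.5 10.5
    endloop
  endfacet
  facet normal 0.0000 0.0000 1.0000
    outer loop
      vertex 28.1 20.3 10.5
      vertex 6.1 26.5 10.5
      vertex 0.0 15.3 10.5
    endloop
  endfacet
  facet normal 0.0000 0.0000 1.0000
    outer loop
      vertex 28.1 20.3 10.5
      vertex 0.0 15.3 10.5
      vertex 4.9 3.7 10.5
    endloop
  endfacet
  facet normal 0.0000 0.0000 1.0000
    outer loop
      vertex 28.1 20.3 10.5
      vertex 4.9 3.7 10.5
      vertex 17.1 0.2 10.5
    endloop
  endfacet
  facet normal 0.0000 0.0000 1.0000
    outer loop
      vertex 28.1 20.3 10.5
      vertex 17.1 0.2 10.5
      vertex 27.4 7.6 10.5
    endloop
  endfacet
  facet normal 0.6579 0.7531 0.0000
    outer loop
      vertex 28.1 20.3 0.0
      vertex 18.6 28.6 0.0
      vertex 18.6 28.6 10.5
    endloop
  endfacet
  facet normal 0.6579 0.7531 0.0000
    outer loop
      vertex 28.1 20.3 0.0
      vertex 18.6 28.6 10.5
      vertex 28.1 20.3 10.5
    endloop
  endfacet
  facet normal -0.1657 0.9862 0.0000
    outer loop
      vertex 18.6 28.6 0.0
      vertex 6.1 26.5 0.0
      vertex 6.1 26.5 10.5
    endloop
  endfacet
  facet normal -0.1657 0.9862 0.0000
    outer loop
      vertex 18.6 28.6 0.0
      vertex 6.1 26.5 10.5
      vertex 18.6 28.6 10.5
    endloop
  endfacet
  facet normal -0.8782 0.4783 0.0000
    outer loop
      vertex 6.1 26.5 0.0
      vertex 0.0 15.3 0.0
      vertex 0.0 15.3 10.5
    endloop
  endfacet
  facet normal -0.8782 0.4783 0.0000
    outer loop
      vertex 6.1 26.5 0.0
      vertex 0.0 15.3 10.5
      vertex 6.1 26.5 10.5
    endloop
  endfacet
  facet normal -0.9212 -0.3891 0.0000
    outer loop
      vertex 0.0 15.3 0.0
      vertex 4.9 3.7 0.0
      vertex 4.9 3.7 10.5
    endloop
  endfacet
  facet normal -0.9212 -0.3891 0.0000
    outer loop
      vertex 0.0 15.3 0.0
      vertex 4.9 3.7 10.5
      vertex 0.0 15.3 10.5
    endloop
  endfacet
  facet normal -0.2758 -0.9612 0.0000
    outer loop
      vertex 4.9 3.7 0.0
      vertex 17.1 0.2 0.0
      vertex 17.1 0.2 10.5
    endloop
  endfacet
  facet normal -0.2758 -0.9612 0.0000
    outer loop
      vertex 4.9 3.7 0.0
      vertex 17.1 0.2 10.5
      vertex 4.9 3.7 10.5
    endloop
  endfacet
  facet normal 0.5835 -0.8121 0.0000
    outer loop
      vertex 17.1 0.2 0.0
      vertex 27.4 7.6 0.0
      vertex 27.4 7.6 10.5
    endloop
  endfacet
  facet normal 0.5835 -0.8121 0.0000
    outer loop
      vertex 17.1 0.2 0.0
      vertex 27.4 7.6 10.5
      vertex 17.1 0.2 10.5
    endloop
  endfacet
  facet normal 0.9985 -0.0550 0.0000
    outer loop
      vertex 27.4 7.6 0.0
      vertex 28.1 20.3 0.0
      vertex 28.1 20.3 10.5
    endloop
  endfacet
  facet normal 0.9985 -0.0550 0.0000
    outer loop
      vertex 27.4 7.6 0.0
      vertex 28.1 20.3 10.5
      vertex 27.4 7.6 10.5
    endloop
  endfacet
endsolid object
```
; perimeter-only toolpath
G21 ; units = mm
G90 ; absolute positioning
G28 ; home
; layer 1
G0 Z1.3
G0 X28.1 Y20.3
G1 X18.6 Y28.6
G1 X6.1 Y26.5
G1 X0.0 Y15.3
G1 X4.9 Y3.7
G1 X17.1 Y0.2
G1 X27.4 Y7.6
G1 X28.1 Y20.3
; layer 2
G0 Z2.6
G0 X28.1 Y20.3
G1 X18.6 Y28.6
G1 X6.1 Y26.5
G1 X0.0 Y15.3
G1 X4.9 Y3.7
G1 X17.1 Y0.2
G1 X27.4 Y7.6
G1 X28.1 Y20.3
; layer 3
G0 Z3.9
G0 X28.1 Y20.3
G1 X18.6 Y28.6
G1 X6.1 Y26.5
G1 X0.0 Y15.3
G1 X4.9 Y3.7
G1 X17.1 Y0.2
G1 X27.4 Y7.6
G1 X28.1 Y20.3
; layer 4
G0 Z5.2
G0 X28.1 Y20.3
G1 X18.6 Y28.6
G1 X6.1 Y26.5
G1 X0.0 Y15.3
G1 X4.9 Y3.7
G1 X17.1 Y0.2
G1 X27.4 Y7.6
G1 X28.1 Y20.3
; layer 5
G0 Z6.6
G0 X28.1 Y20.3
G1 X18.6 Y28.6
G1 X6.1 Y26.5
G1 X0.0 Y15.3
G1 X4.9 Y3.7
G1 X17.1 Y0.2
G1 X27.4 Y7.6
G1 X28.1 Y20.3
; layer 6
G0 Z7.9
G0 X28.1 Y20.3
G1 X18.6 Y28.6
G1 X6.1 Y26.5
G1 X0.0 Y15.3
G1 X4.9 Y3.7
G1 X17.1 Y0.2
G1 X27.4 Y7.6
G1 X28.1 Y20.3
; layer 7
G0 Z9.2
G0 X28.1 Y20.3
G1 X18.6 Y28.6
G1 X6.1 Y26.5
G1 X0.0 Y15.3
G1 X4.9 Y3.7
G1 X17.1 Y0.2
G1 X27.4 Y7.6
G1 X28.1 Y20.3
; layer 8
G0 Z10.5
G0 X28.1 Y20.3
G1 X18.6 Y28.6
G1 X6.1 Y26.5
G1 X0.0 Y15.3
G1 X4.9 Y3.7
G1 X17.1 Y0.2
G1 X27.4 Y7.6
G1 X28.1 Y20.3
M2 ; end

The solid is a regular 7-sided prism (a cylinder approximated with 7 flat sides), circumscribed radius ≈ 14.6 mm, height ≈ 10.5 mm. Slicing at Δz = 1.3 mm — 8 equal slices spanning the solid's height, so layer i sits at z = i·h/8 — gives 8 non-empty perimeters. Each is a 7-segment closed polygon; G0 lifts to the layer z and rapids to the start vertex, then G1 traces the edges.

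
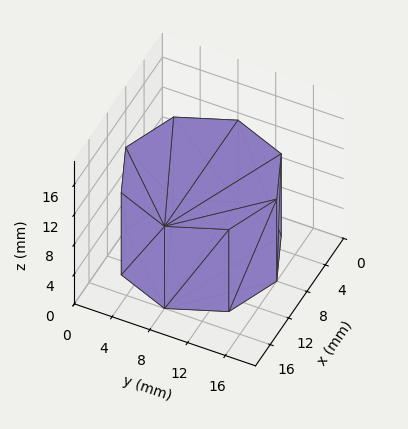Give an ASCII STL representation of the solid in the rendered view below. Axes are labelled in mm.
Reading the render: the shape is a regular 8-sided prism (a cylinder approximated with 8 flat sides), circumscribed radius ≈ 8 mm, height ≈ 11 mm (dimensions read to the nearest mm from the axis ticks). For the STL, each face is triangulated and given an outward normal.

solid part
  facet normal 0.0000 0.0000 -1.0000
    outer loop
      vertex 8.0 16.0 0.0
      vertex 13.7 13.7 0.0
      vertex 16.0 8.0 0.0
    endloop
  endfacet
  facet normal 0.0000 0.0000 -1.0000
    outer loop
      vertex 2.3 13.7 0.0
      vertex 8.0 16.0 0.0
      vertex 16.0 8.0 0.0
    endloop
  endfacet
  facet normal 0.0000 0.0000 -1.0000
    outer loop
      vertex 0.0 8.0 0.0
      vertex 2.3 13.7 0.0
      vertex 16.0 8.0 0.0
    endloop
  endfacet
  facet normal 0.0000 0.0000 -1.0000
    outer loop
      vertex 2.3 2.3 0.0
      vertex 0.0 8.0 0.0
      vertex 16.0 8.0 0.0
    endloop
  endfacet
  facet normal 0.0000 0.0000 -1.0000
    outer loop
      vertex 8.0 0.0 0.0
      vertex 2.3 2.3 0.0
      vertex 16.0 8.0 0.0
    endloop
  endfacet
  facet normal 0.0000 0.0000 -1.0000
    outer loop
      vertex 13.7 2.3 0.0
      vertex 8.0 0.0 0.0
      vertex 16.0 8.0 0.0
    endloop
  endfacet
  facet normal 0.0000 0.0000 1.0000
    outer loop
      vertex 16.0 8.0 11.0
      vertex 13.7 13.7 11.0
      vertex 8.0 16.0 11.0
    endloop
  endfacet
  facet normal 0.0000 0.0000 1.0000
    outer loop
      vertex 16.0 8.0 11.0
      vertex 8.0 16.0 11.0
      vertex 2.3 13.7 11.0
    endloop
  endfacet
  facet normal 0.0000 0.0000 1.0000
    outer loop
      vertex 16.0 8.0 11.0
      vertex 2.3 13.7 11.0
      vertex 0.0 8.0 11.0
    endloop
  endfacet
  facet normal 0.0000 0.0000 1.0000
    outer loop
      vertex 16.0 8.0 11.0
      vertex 0.0 8.0 11.0
      vertex 2.3 2.3 11.0
    endloop
  endfacet
  facet normal 0.0000 0.0000 1.0000
    outer loop
      vertex 16.0 8.0 11.0
      vertex 2.3 2.3 11.0
      vertex 8.0 0.0 11.0
    endloop
  endfacet
  facet normal 0.0000 0.0000 1.0000
    outer loop
      vertex 16.0 8.0 11.0
      vertex 8.0 0.0 11.0
      vertex 13.7 2.3 11.0
    endloop
  endfacet
  facet normal 0.9274 0.3742 0.0000
    outer loop
      vertex 16.0 8.0 0.0
      vertex 13.7 13.7 0.0
      vertex 13.7 13.7 11.0
    endloop
  endfacet
  facet normal 0.9274 0.3742 0.0000
    outer loop
      vertex 16.0 8.0 0.0
      vertex 13.7 13.7 11.0
      vertex 16.0 8.0 11.0
    endloop
  endfacet
  facet normal 0.3742 0.9274 0.0000
    outer loop
      vertex 13.7 13.7 0.0
      vertex 8.0 16.0 0.0
      vertex 8.0 16.0 11.0
    endloop
  endfacet
  facet normal 0.3742 0.9274 0.0000
    outer loop
      vertex 13.7 13.7 0.0
      vertex 8.0 16.0 11.0
      vertex 13.7 13.7 11.0
    endloop
  endfacet
  facet normal -0.3742 0.9274 0.0000
    outer loop
      vertex 8.0 16.0 0.0
      vertex 2.3 13.7 0.0
      vertex 2.3 13.7 11.0
    endloop
  endfacet
  facet normal -0.3742 0.9274 0.0000
    outer loop
      vertex 8.0 16.0 0.0
      vertex 2.3 13.7 11.0
      vertex 8.0 16.0 11.0
    endloop
  endfacet
  facet normal -0.9274 0.3742 0.0000
    outer loop
      vertex 2.3 13.7 0.0
      vertex 0.0 8.0 0.0
      vertex 0.0 8.0 11.0
    endloop
  endfacet
  facet normal -0.9274 0.3742 0.0000
    outer loop
      vertex 2.3 13.7 0.0
      vertex 0.0 8.0 11.0
      vertex 2.3 13.7 11.0
    endloop
  endfacet
  facet normal -0.9274 -0.3742 0.0000
    outer loop
      vertex 0.0 8.0 0.0
      vertex 2.3 2.3 0.0
      vertex 2.3 2.3 11.0
    endloop
  endfacet
  facet normal -0.9274 -0.3742 0.0000
    outer loop
      vertex 0.0 8.0 0.0
      vertex 2.3 2.3 11.0
      vertex 0.0 8.0 11.0
    endloop
  endfacet
  facet normal -0.3742 -0.9274 0.0000
    outer loop
      vertex 2.3 2.3 0.0
      vertex 8.0 0.0 0.0
      vertex 8.0 0.0 11.0
    endloop
  endfacet
  facet normal -0.3742 -0.9274 0.0000
    outer loop
      vertex 2.3 2.3 0.0
      vertex 8.0 0.0 11.0
      vertex 2.3 2.3 11.0
    endloop
  endfacet
  facet normal 0.3742 -0.9274 0.0000
    outer loop
      vertex 8.0 0.0 0.0
      vertex 13.7 2.3 0.0
      vertex 13.7 2.3 11.0
    endloop
  endfacet
  facet normal 0.3742 -0.9274 0.0000
    outer loop
      vertex 8.0 0.0 0.0
      vertex 13.7 2.3 11.0
      vertex 8.0 0.0 11.0
    endloop
  endfacet
  facet normal 0.9274 -0.3742 0.0000
    outer loop
      vertex 13.7 2.3 0.0
      vertex 16.0 8.0 0.0
      vertex 16.0 8.0 11.0
    endloop
  endfacet
  facet normal 0.9274 -0.3742 0.0000
    outer loop
      vertex 13.7 2.3 0.0
      vertex 16.0 8.0 11.0
      vertex 13.7 2.3 11.0
    endloop
  endfacet
endsolid part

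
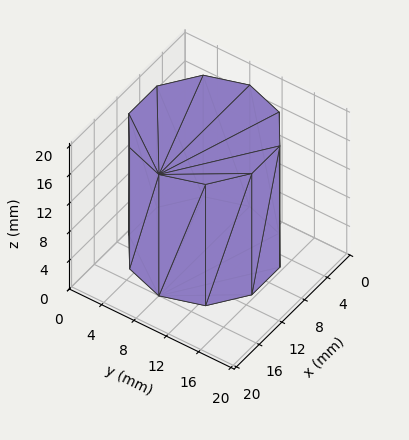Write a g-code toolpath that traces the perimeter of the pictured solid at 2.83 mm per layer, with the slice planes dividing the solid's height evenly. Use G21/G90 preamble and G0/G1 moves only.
Reading the render: the shape is a regular 10-sided prism (a cylinder approximated with 10 flat sides), circumscribed radius ≈ 8 mm, height ≈ 17 mm (dimensions read to the nearest mm from the axis ticks). For the g-code, the solid's height is divided into equal slices at the stated Δz and each level perimeter traced with G1 moves after a G0 lift.

; perimeter-only toolpath
G21 ; units = mm
G90 ; absolute positioning
G28 ; home
; layer 1
G0 Z2.83
G0 X16.00 Y8.00
G1 X14.47 Y12.70
G1 X10.47 Y15.61
G1 X5.53 Y15.61
G1 X1.53 Y12.70
G1 X0.00 Y8.00
G1 X1.53 Y3.30
G1 X5.53 Y0.39
G1 X10.47 Y0.39
G1 X14.47 Y3.30
G1 X16.00 Y8.00
; layer 2
G0 Z5.67
G0 X16.00 Y8.00
G1 X14.47 Y12.70
G1 X10.47 Y15.61
G1 X5.53 Y15.61
G1 X1.53 Y12.70
G1 X0.00 Y8.00
G1 X1.53 Y3.30
G1 X5.53 Y0.39
G1 X10.47 Y0.39
G1 X14.47 Y3.30
G1 X16.00 Y8.00
; layer 3
G0 Z8.50
G0 X16.00 Y8.00
G1 X14.47 Y12.70
G1 X10.47 Y15.61
G1 X5.53 Y15.61
G1 X1.53 Y12.70
G1 X0.00 Y8.00
G1 X1.53 Y3.30
G1 X5.53 Y0.39
G1 X10.47 Y0.39
G1 X14.47 Y3.30
G1 X16.00 Y8.00
; layer 4
G0 Z11.33
G0 X16.00 Y8.00
G1 X14.47 Y12.70
G1 X10.47 Y15.61
G1 X5.53 Y15.61
G1 X1.53 Y12.70
G1 X0.00 Y8.00
G1 X1.53 Y3.30
G1 X5.53 Y0.39
G1 X10.47 Y0.39
G1 X14.47 Y3.30
G1 X16.00 Y8.00
; layer 5
G0 Z14.17
G0 X16.00 Y8.00
G1 X14.47 Y12.70
G1 X10.47 Y15.61
G1 X5.53 Y15.61
G1 X1.53 Y12.70
G1 X0.00 Y8.00
G1 X1.53 Y3.30
G1 X5.53 Y0.39
G1 X10.47 Y0.39
G1 X14.47 Y3.30
G1 X16.00 Y8.00
; layer 6
G0 Z17.00
G0 X16.00 Y8.00
G1 X14.47 Y12.70
G1 X10.47 Y15.61
G1 X5.53 Y15.61
G1 X1.53 Y12.70
G1 X0.00 Y8.00
G1 X1.53 Y3.30
G1 X5.53 Y0.39
G1 X10.47 Y0.39
G1 X14.47 Y3.30
G1 X16.00 Y8.00
M2 ; end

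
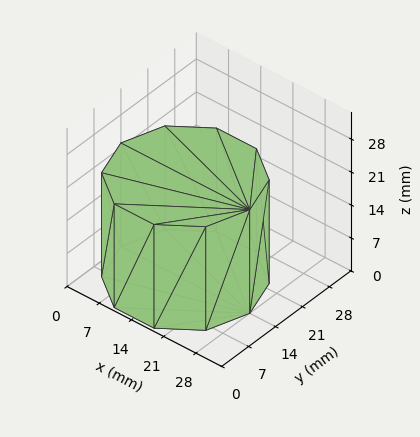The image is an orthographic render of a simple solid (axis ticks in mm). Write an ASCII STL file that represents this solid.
Reading the render: the shape is a regular 10-sided prism (a cylinder approximated with 10 flat sides), circumscribed radius ≈ 14 mm, height ≈ 22 mm (dimensions read to the nearest mm from the axis ticks). For the STL, each face is triangulated and given an outward normal.

solid part
  facet normal 0.0000 0.0000 -1.0000
    outer loop
      vertex 18.33 27.31 0.00
      vertex 25.33 22.23 0.00
      vertex 28.00 14.00 0.00
    endloop
  endfacet
  facet normal 0.0000 0.0000 -1.0000
    outer loop
      vertex 9.67 27.31 0.00
      vertex 18.33 27.31 0.00
      vertex 28.00 14.00 0.00
    endloop
  endfacet
  facet normal 0.0000 0.0000 -1.0000
    outer loop
      vertex 2.67 22.23 0.00
      vertex 9.67 27.31 0.00
      vertex 28.00 14.00 0.00
    endloop
  endfacet
  facet normal 0.0000 0.0000 -1.0000
    outer loop
      vertex 0.00 14.00 0.00
      vertex 2.67 22.23 0.00
      vertex 28.00 14.00 0.00
    endloop
  endfacet
  facet normal 0.0000 0.0000 -1.0000
    outer loop
      vertex 2.67 5.77 0.00
      vertex 0.00 14.00 0.00
      vertex 28.00 14.00 0.00
    endloop
  endfacet
  facet normal 0.0000 0.0000 -1.0000
    outer loop
      vertex 9.67 0.69 0.00
      vertex 2.67 5.77 0.00
      vertex 28.00 14.00 0.00
    endloop
  endfacet
  facet normal 0.0000 0.0000 -1.0000
    outer loop
      vertex 18.33 0.69 0.00
      vertex 9.67 0.69 0.00
      vertex 28.00 14.00 0.00
    endloop
  endfacet
  facet normal 0.0000 0.0000 -1.0000
    outer loop
      vertex 25.33 5.77 0.00
      vertex 18.33 0.69 0.00
      vertex 28.00 14.00 0.00
    endloop
  endfacet
  facet normal 0.0000 0.0000 1.0000
    outer loop
      vertex 28.00 14.00 22.00
      vertex 25.33 22.23 22.00
      vertex 18.33 27.31 22.00
    endloop
  endfacet
  facet normal 0.0000 0.0000 1.0000
    outer loop
      vertex 28.00 14.00 22.00
      vertex 18.33 27.31 22.00
      vertex 9.67 27.31 22.00
    endloop
  endfacet
  facet normal 0.0000 0.0000 1.0000
    outer loop
      vertex 28.00 14.00 22.00
      vertex 9.67 27.31 22.00
      vertex 2.67 22.23 22.00
    endloop
  endfacet
  facet normal 0.0000 0.0000 1.0000
    outer loop
      vertex 28.00 14.00 22.00
      vertex 2.67 22.23 22.00
      vertex 0.00 14.00 22.00
    endloop
  endfacet
  facet normal 0.0000 0.0000 1.0000
    outer loop
      vertex 28.00 14.00 22.00
      vertex 0.00 14.00 22.00
      vertex 2.67 5.77 22.00
    endloop
  endfacet
  facet normal 0.0000 0.0000 1.0000
    outer loop
      vertex 28.00 14.00 22.00
      vertex 2.67 5.77 22.00
      vertex 9.67 0.69 22.00
    endloop
  endfacet
  facet normal 0.0000 0.0000 1.0000
    outer loop
      vertex 28.00 14.00 22.00
      vertex 9.67 0.69 22.00
      vertex 18.33 0.69 22.00
    endloop
  endfacet
  facet normal 0.0000 0.0000 1.0000
    outer loop
      vertex 28.00 14.00 22.00
      vertex 18.33 0.69 22.00
      vertex 25.33 5.77 22.00
    endloop
  endfacet
  facet normal 0.9512 0.3086 0.0000
    outer loop
      vertex 28.00 14.00 0.00
      vertex 25.33 22.23 0.00
      vertex 25.33 22.23 22.00
    endloop
  endfacet
  facet normal 0.9512 0.3086 0.0000
    outer loop
      vertex 28.00 14.00 0.00
      vertex 25.33 22.23 22.00
      vertex 28.00 14.00 22.00
    endloop
  endfacet
  facet normal 0.5873 0.8093 0.0000
    outer loop
      vertex 25.33 22.23 0.00
      vertex 18.33 27.31 0.00
      vertex 18.33 27.31 22.00
    endloop
  endfacet
  facet normal 0.5873 0.8093 0.0000
    outer loop
      vertex 25.33 22.23 0.00
      vertex 18.33 27.31 22.00
      vertex 25.33 22.23 22.00
    endloop
  endfacet
  facet normal 0.0000 1.0000 0.0000
    outer loop
      vertex 18.33 27.31 0.00
      vertex 9.67 27.31 0.00
      vertex 9.67 27.31 22.00
    endloop
  endfacet
  facet normal 0.0000 1.0000 0.0000
    outer loop
      vertex 18.33 27.31 0.00
      vertex 9.67 27.31 22.00
      vertex 18.33 27.31 22.00
    endloop
  endfacet
  facet normal -0.5873 0.8093 0.0000
    outer loop
      vertex 9.67 27.31 0.00
      vertex 2.67 22.23 0.00
      vertex 2.67 22.23 22.00
    endloop
  endfacet
  facet normal -0.5873 0.8093 0.0000
    outer loop
      vertex 9.67 27.31 0.00
      vertex 2.67 22.23 22.00
      vertex 9.67 27.31 22.00
    endloop
  endfacet
  facet normal -0.9512 0.3086 0.0000
    outer loop
      vertex 2.67 22.23 0.00
      vertex 0.00 14.00 0.00
      vertex 0.00 14.00 22.00
    endloop
  endfacet
  facet normal -0.9512 0.3086 0.0000
    outer loop
      vertex 2.67 22.23 0.00
      vertex 0.00 14.00 22.00
      vertex 2.67 22.23 22.00
    endloop
  endfacet
  facet normal -0.9512 -0.3086 0.0000
    outer loop
      vertex 0.00 14.00 0.00
      vertex 2.67 5.77 0.00
      vertex 2.67 5.77 22.00
    endloop
  endfacet
  facet normal -0.9512 -0.3086 0.0000
    outer loop
      vertex 0.00 14.00 0.00
      vertex 2.67 5.77 22.00
      vertex 0.00 14.00 22.00
    endloop
  endfacet
  facet normal -0.5873 -0.8093 0.0000
    outer loop
      vertex 2.67 5.77 0.00
      vertex 9.67 0.69 0.00
      vertex 9.67 0.69 22.00
    endloop
  endfacet
  facet normal -0.5873 -0.8093 0.0000
    outer loop
      vertex 2.67 5.77 0.00
      vertex 9.67 0.69 22.00
      vertex 2.67 5.77 22.00
    endloop
  endfacet
  facet normal 0.0000 -1.0000 0.0000
    outer loop
      vertex 9.67 0.69 0.00
      vertex 18.33 0.69 0.00
      vertex 18.33 0.69 22.00
    endloop
  endfacet
  facet normal 0.0000 -1.0000 0.0000
    outer loop
      vertex 9.67 0.69 0.00
      vertex 18.33 0.69 22.00
      vertex 9.67 0.69 22.00
    endloop
  endfacet
  facet normal 0.5873 -0.8093 0.0000
    outer loop
      vertex 18.33 0.69 0.00
      vertex 25.33 5.77 0.00
      vertex 25.33 5.77 22.00
    endloop
  endfacet
  facet normal 0.5873 -0.8093 0.0000
    outer loop
      vertex 18.33 0.69 0.00
      vertex 25.33 5.77 22.00
      vertex 18.33 0.69 22.00
    endloop
  endfacet
  facet normal 0.9512 -0.3086 0.0000
    outer loop
      vertex 25.33 5.77 0.00
      vertex 28.00 14.00 0.00
      vertex 28.00 14.00 22.00
    endloop
  endfacet
  facet normal 0.9512 -0.3086 0.0000
    outer loop
      vertex 25.33 5.77 0.00
      vertex 28.00 14.00 22.00
      vertex 25.33 5.77 22.00
    endloop
  endfacet
endsolid part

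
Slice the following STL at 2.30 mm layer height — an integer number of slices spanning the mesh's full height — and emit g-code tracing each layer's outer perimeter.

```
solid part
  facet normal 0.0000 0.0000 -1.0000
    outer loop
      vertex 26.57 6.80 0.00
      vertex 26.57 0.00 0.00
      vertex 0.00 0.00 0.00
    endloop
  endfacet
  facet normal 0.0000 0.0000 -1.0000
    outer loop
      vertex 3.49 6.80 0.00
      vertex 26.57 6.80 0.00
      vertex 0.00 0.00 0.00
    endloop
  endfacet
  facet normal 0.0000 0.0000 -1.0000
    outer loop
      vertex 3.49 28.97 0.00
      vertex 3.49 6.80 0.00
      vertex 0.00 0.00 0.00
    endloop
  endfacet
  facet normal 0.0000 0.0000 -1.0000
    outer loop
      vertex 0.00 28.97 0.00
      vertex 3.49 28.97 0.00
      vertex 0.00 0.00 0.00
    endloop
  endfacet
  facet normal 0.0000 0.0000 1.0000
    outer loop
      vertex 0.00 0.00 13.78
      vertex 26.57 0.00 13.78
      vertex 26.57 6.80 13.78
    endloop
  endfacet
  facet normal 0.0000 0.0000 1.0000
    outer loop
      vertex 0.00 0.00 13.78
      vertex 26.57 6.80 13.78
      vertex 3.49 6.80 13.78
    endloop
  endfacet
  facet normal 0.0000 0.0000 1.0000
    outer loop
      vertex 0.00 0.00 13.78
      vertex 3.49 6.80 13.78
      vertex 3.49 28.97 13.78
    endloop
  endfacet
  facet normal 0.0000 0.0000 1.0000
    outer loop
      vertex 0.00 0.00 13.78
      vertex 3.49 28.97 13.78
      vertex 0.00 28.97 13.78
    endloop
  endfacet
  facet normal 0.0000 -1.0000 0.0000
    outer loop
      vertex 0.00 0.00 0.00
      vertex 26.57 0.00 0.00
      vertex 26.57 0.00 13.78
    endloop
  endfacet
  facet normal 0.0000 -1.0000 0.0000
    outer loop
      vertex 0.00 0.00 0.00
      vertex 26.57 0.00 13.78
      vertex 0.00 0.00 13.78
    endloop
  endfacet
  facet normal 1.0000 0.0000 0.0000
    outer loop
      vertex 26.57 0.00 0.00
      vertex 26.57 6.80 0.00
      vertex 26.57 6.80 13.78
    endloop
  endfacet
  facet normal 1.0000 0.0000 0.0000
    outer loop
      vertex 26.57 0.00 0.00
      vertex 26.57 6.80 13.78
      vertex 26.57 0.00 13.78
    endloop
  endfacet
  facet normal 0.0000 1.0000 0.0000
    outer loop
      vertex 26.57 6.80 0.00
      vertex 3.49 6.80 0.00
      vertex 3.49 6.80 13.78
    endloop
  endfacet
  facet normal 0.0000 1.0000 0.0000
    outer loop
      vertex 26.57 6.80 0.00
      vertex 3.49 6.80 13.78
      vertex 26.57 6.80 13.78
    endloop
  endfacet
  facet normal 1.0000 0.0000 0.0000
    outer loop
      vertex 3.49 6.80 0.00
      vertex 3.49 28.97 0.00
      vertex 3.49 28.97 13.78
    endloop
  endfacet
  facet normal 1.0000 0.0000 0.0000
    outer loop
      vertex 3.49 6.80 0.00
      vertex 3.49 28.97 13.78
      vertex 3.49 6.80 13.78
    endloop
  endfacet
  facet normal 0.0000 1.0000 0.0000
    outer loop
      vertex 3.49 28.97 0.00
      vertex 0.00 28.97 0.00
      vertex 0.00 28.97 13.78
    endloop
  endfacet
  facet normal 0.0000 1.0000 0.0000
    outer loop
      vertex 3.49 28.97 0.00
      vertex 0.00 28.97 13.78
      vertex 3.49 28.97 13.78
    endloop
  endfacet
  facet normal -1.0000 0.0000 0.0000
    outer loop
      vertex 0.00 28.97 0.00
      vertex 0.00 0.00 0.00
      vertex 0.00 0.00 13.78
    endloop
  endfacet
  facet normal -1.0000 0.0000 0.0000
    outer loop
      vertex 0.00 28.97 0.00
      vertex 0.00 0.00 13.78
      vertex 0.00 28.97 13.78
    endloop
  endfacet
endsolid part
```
; perimeter-only toolpath
G21 ; units = mm
G90 ; absolute positioning
G28 ; home
; layer 1
G0 Z2.30
G0 X0.00 Y0.00
G1 X26.57 Y0.00
G1 X26.57 Y6.80
G1 X3.49 Y6.80
G1 X3.49 Y28.97
G1 X0.00 Y28.97
G1 X0.00 Y0.00
; layer 2
G0 Z4.59
G0 X0.00 Y0.00
G1 X26.57 Y0.00
G1 X26.57 Y6.80
G1 X3.49 Y6.80
G1 X3.49 Y28.97
G1 X0.00 Y28.97
G1 X0.00 Y0.00
; layer 3
G0 Z6.89
G0 X0.00 Y0.00
G1 X26.57 Y0.00
G1 X26.57 Y6.80
G1 X3.49 Y6.80
G1 X3.49 Y28.97
G1 X0.00 Y28.97
G1 X0.00 Y0.00
; layer 4
G0 Z9.19
G0 X0.00 Y0.00
G1 X26.57 Y0.00
G1 X26.57 Y6.80
G1 X3.49 Y6.80
G1 X3.49 Y28.97
G1 X0.00 Y28.97
G1 X0.00 Y0.00
; layer 5
G0 Z11.48
G0 X0.00 Y0.00
G1 X26.57 Y0.00
G1 X26.57 Y6.80
G1 X3.49 Y6.80
G1 X3.49 Y28.97
G1 X0.00 Y28.97
G1 X0.00 Y0.00
; layer 6
G0 Z13.78
G0 X0.00 Y0.00
G1 X26.57 Y0.00
G1 X26.57 Y6.80
G1 X3.49 Y6.80
G1 X3.49 Y28.97
G1 X0.00 Y28.97
G1 X0.00 Y0.00
M2 ; end

The solid is an L-shaped prism: outer 26.6 × 29 mm, arm thicknesses ≈ 6.8 mm (horizontal) and 3.49 mm (vertical), extruded 13.8 mm in z. Slicing at Δz = 2.30 mm — 6 equal slices spanning the solid's height, so layer i sits at z = i·h/6 — gives 6 non-empty perimeters. Each is a 6-segment closed polygon; G0 lifts to the layer z and rapids to the start vertex, then G1 traces the edges.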